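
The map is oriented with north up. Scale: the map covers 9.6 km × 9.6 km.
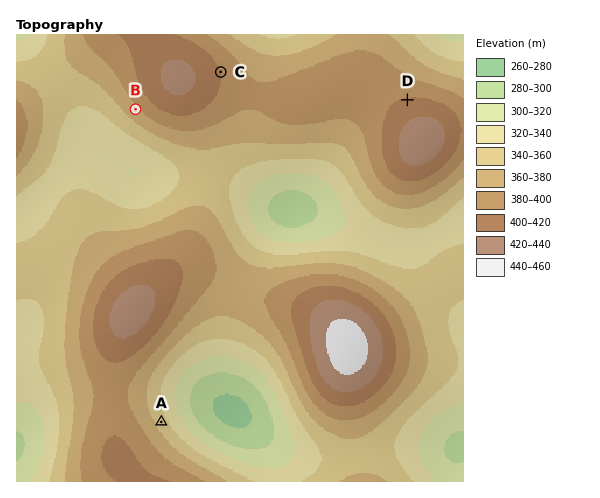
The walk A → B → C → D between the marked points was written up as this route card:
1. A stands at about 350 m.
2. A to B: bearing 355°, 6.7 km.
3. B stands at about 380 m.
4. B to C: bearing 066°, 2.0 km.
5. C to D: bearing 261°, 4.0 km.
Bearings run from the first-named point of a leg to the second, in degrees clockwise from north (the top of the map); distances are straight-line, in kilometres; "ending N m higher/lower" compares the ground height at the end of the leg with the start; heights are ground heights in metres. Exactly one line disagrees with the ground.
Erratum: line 5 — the bearing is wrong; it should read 99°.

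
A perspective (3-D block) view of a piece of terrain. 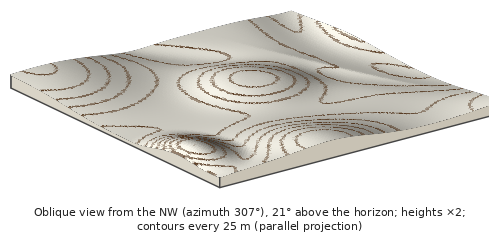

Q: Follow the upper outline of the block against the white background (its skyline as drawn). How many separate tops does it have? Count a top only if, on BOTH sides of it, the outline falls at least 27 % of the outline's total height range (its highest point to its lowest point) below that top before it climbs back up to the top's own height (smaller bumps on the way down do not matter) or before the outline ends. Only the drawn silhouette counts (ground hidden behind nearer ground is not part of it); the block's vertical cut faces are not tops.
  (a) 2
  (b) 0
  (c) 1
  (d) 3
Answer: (c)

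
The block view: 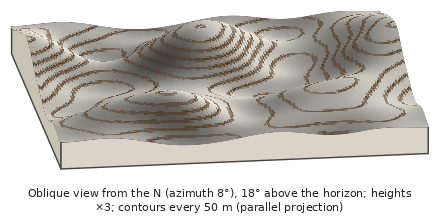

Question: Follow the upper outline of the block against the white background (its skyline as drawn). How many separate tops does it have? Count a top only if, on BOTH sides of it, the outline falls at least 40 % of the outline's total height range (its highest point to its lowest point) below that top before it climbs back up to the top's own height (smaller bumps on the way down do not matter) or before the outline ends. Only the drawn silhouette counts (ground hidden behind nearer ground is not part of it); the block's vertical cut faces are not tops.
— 0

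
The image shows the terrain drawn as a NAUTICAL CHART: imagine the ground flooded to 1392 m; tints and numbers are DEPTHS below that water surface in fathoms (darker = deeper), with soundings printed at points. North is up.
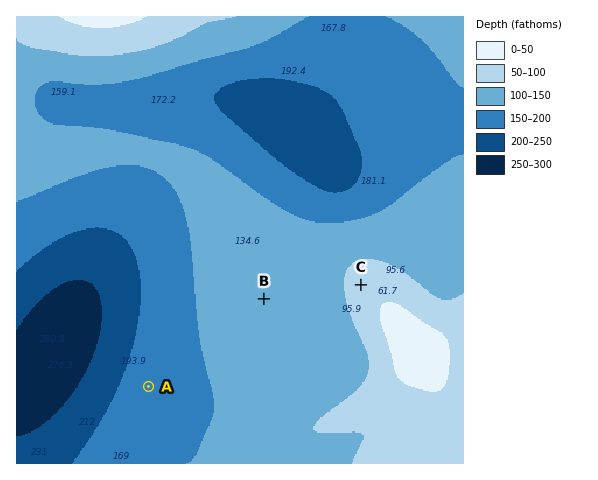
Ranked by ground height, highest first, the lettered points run C B A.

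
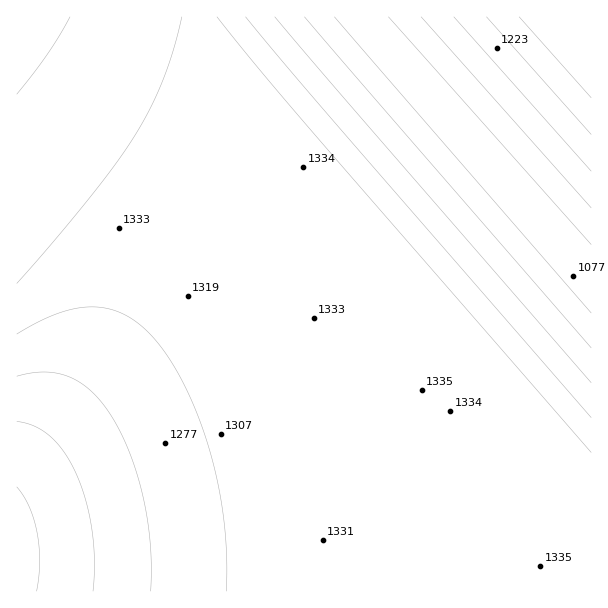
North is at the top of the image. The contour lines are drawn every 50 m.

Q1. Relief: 1060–1440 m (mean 1280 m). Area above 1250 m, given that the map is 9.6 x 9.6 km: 67.4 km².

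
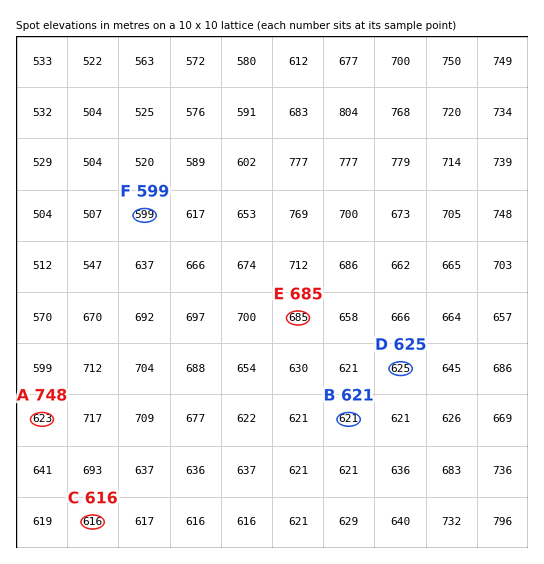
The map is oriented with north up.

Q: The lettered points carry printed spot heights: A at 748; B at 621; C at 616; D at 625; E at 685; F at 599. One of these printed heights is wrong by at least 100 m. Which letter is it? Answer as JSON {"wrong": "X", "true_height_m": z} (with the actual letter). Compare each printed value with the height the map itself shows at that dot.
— {"wrong": "A", "true_height_m": 623}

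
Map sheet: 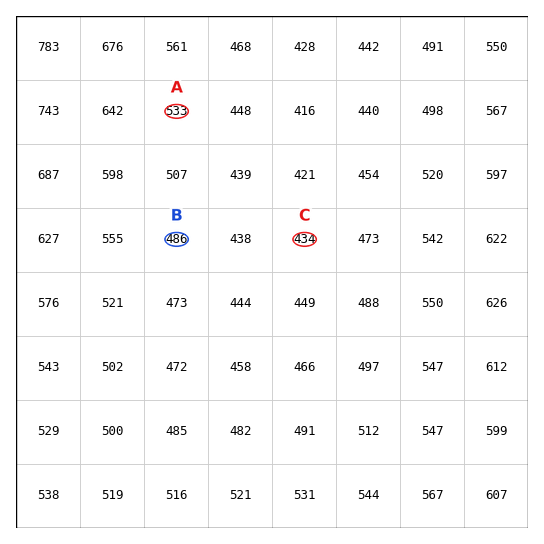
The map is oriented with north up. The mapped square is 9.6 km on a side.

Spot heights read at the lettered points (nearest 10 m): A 530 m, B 490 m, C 430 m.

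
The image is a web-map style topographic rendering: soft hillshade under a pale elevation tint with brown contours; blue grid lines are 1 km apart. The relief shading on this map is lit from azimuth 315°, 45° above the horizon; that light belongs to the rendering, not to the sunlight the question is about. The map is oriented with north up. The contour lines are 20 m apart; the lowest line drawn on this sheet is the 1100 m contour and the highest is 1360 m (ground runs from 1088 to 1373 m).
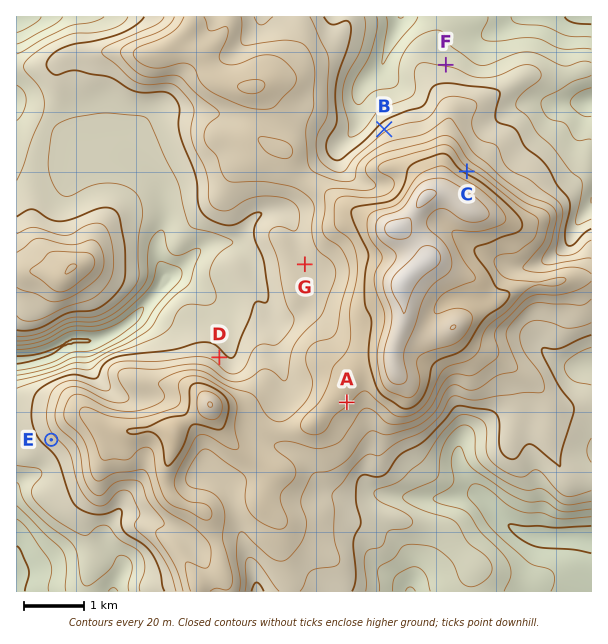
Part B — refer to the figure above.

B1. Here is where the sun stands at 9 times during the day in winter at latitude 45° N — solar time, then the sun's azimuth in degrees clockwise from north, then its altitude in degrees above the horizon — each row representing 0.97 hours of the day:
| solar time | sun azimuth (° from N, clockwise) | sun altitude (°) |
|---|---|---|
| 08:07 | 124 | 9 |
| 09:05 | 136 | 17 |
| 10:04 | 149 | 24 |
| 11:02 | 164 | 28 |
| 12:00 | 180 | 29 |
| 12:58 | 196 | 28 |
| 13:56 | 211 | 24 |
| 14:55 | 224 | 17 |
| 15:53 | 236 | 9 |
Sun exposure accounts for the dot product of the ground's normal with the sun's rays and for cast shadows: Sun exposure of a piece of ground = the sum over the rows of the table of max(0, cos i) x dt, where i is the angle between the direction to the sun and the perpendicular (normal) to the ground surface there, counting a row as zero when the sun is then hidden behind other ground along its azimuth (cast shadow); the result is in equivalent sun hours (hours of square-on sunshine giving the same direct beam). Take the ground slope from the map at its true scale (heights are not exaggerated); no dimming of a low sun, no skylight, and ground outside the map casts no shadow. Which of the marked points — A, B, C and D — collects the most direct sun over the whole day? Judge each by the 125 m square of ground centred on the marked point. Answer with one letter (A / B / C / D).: A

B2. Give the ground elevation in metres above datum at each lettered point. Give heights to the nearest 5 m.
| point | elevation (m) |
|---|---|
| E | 1210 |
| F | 1180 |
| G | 1230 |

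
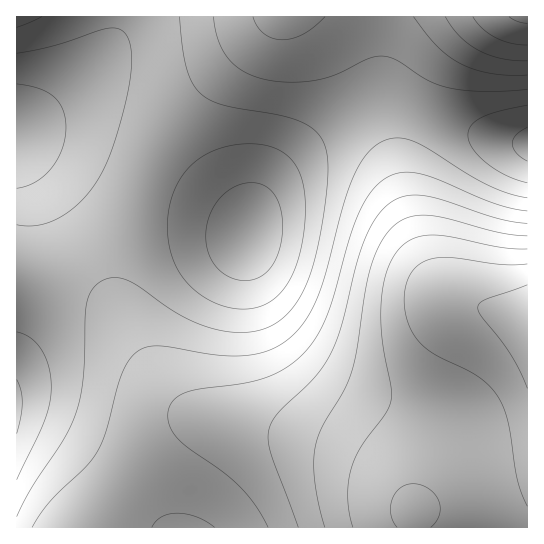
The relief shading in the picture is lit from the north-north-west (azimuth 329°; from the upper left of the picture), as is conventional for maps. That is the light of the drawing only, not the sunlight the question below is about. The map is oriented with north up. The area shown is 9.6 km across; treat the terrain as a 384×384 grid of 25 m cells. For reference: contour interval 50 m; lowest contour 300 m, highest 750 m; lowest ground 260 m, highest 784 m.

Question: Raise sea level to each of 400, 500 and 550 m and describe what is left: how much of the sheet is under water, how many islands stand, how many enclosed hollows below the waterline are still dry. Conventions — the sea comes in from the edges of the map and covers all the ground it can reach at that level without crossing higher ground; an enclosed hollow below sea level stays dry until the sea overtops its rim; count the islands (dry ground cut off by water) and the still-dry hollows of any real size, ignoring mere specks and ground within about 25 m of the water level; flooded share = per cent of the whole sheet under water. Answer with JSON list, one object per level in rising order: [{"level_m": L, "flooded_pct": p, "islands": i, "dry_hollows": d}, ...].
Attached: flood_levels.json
[{"level_m": 400, "flooded_pct": 34, "islands": 0, "dry_hollows": 0}, {"level_m": 500, "flooded_pct": 65, "islands": 0, "dry_hollows": 0}, {"level_m": 550, "flooded_pct": 73, "islands": 0, "dry_hollows": 0}]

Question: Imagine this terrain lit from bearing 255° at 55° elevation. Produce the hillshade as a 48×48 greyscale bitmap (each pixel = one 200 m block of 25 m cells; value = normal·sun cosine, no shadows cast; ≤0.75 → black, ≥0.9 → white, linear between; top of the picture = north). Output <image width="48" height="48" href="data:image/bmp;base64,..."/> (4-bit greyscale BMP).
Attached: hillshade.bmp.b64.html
<image width="48" height="48" href="data:image/bmp;base64,Qk32BAAAAAAAAHYAAAAoAAAAMAAAADAAAAABAAQAAAAAAIAEAAATCwAAEwsAABAAAAAAAAAAAAAAABEREQAiIiIAMzMzAERERABVVVUAZmZmAHd3dwCIiIgAmZmZAKqqqgC7u7sAzMzMAN3d3QDu7u4A////AMuph2ZVVWZ3iJmqu8zMzMy6qYdmVWZ4mcuph2ZlZmd4iJmqu8zMzMu6mYdmVmZ4msyph3ZmZnd4iZmqu7zMzLu6mHdmVmZ4msypmHd3d3eIiZmqu7zMy7uqmHZmZmd4msy6mId3d3iImZmqq7u7u7qpmHZmZmeJqsy6mYiIiIiImZmqqru7u6qpiHZmZmeJq8y6qZmIiIiJmZmaqqqqqqqZiHZmZneJq8y7qpmZmZmZmZmZmqqqqqmZiHdmZ3iJq8y7qqqZmZmZmZmZmZqqqpmZiHdmd3iau8y7u6qqmZmYiIiImZmZmZmZiHd3d4iavMzLu7qqqZmIiIiIiJmZmZmZiId3eImavMzLu7uqqZmIh3d3iImZmZmZmIiIiImqvMzLu7uqqZiHd3d3eIiZmaqpmZiIiJmrvLu7u7uqqYh3ZmZmd4iZqqqqqZmYiZmrzLu7u7uqmYd2ZlVmZ4iZqru7qqmZmZqrvLu7u7qpmHdmVVVWZ4maq7u7u6qZmZmrvKqquqqpiHZVVERVZ4mqu8zMu6qZmZmqu5qqqqqZh2ZURERFZ4mrvM3czLqpmZmau5maqpmYh2VEMzRFZ4q7zd3d3LqpmZmZqoiZmZmIdlRDMzRFZ5q83d7t3LupmIiZmoiJmZiHdlQzMzNFaJrM3u7u3MupiIiImXeIiIh3ZUQzIjNFeKvN7u7u3bqZiHd3iHd4iIh3ZUMyIjNFeKvN7v/+3LqYd2Zmd2Z3iId2ZUMyIjRWeaze7//+3LqHdlVVZmZ3d3d2ZUMyIjRWebze///u3KmHZURERGZnd3d2ZUMyIzRWibze///u26h2VDMzM1Znd3d2ZUMzMzRWirze//7ty5dlQyIiImZ3d3d3ZUQzM0RXirze7+7tuodUMhEREWZ3eIh3ZVQzM0Vnirze7u7cuYZDIQAAAWZ3iIiHZlRDNEVnirze7u3cqXVCEAAAAGd4iIiHdlVEREVnibzd3d3LqGUyEAAAAHeIiZiIdmVURFVnibzN3dy6mGQyEAAAAHiImZmIh2VVVVZniavMzMy6l1QyEAAAEYiJmZmYh3ZlVVZniau8zLuph1QyEQABEoiZmZmZiHZmZmZ3iau7u7qphlQyIRESI4mZqqmZiHd2Zmd4iaqru6qYdlQzIiIjNJmaqqmZmId3d3d4iZqqqqmYdlVEMzNERZmaqqmZmIiHd3iIiZmamZmIdmVVREVVVZmZqpmZmYiIiIiIiZmZmYiHd2ZmZmZmZpmZmZmZmZmIiImZmZmYiIh3d3d3d3d3d5mZmZmZmZmZmZmZmYiIiHd3d3eIiIiId4iZmZmZmZmZmZmZmYiHd3d3d4iJmZmYiIiIiIiJmZmqqqqpmYh3d3d3eImaqqqZiIiIiIiImZqqqqqqmYh3ZmZ3eJqqu7uqmXd3d3iImZqqu7uqmYd2ZmZniJq7vMu6mXd3d3eIiZqru7uqmYd2ZmZniau8zMy7qWZmZmd4iZqru7u6qYdmZmZniavMzMzLqWZVZmZ3iZqru7u6qYdmZmZniavM3dzLqQ=="/>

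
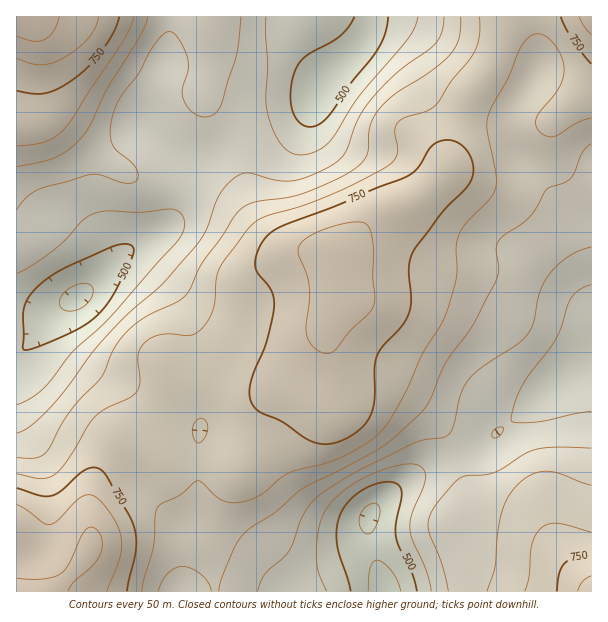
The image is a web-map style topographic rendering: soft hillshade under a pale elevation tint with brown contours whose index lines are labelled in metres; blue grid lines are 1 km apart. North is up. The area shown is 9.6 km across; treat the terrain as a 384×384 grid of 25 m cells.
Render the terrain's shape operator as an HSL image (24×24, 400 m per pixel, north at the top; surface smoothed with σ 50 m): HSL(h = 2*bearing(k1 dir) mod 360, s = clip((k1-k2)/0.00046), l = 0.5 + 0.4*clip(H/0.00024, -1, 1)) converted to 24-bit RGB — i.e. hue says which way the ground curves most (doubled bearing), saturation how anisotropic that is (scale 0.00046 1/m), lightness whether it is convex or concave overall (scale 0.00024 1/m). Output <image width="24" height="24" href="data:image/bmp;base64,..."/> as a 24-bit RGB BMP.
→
<image width="24" height="24" href="data:image/bmp;base64,Qk32BgAAAAAAADYAAAAoAAAAGAAAABgAAAABABgAAAAAAMAGAAATCwAAEwsAAAAAAAAAAAAAiViN5z2s7myR1dVspMhTRitmDxlCQps+xtloq2RUbEdwQKxPV9VXwqx9gw6LEwAzOVxhl85dq+CFUJCSY35YjlR0QrvDk/HLImssNC1v8JCm8+TYpbzKMhy0FhCkbrOzqr56kVxylmyUfsh0Nco5SoRlbQCdQAB7WYilgOZ0iNN6WU9/X12Bd6qOWuaYOeZWVI7TCSSK07KV7/TXuJTXeRC6NidzgphowXdSgWlHfJtRr81kjK9CImE4AQYyQgC+0sbk0OXNe66ES06DYoaYib1/csVgfJFGgnLoHQC65t2q9vvOkSF4kgVqik9zSmN/0TlNxINUc7VLvb41rIAUR1ALBi0eADMqdMp+5MrBvYSuT1izaXSmpMCLhax4cXuLmTmeLwpS6MqE/7FuUAo1i0BxlLWuLiiou2zM59nbtozB0DF78CMcwWohDiUWADMXADUGlM0Zq8xxP4HSfGnPz727rJanbW+OYhQtNRw13Nk7/104rjmdfLa4haClKSuRaHiy27at0FPA2EXh85LV8bXViG/KBL+4AFs8AqIHVP8fF11LOXhvxsibwJG6mm+1lC6VcEqeq6Z00JiMuZy1fIGajGVmQUtsSHB0zJVToE9rm0qkzZXC8tns5dXyco3kD2q9JumZX9VNHjItEGodU68mkHhAjnJJQUaUb063uJyuurGpyYGiu0hxnWlcVk5xRlN1t5R4nm2HYHChl7eyy7243sDZwHnZPFjFU8+mclWRd0h9I7I9JHU/aYBbknx1NlxRQllltpNtwXg9mzUnyldBqrCGWVKkQmacj4qnsYuycnqcmqBvs8NxrKV8vWOss4CuYZZuOzlnn2ydpbRkJGM1Im0wWodKMW5QJXd/YmO05mO6ynGjuMilj7WWZUqVYF2IYJd+oWuGqlVnrKlmtM1ti4xWf11VsXxpo2JePlZjUYFzwIBsgJJbLXVPNXQzLL6HAL26DYrQoWHp9dbz59fkw4zIbzuypnWfYJCCbU+JuH+cv7Cbwp55nVlOc4VXhppmqHeGYmidQGSIqIp9tLibSHeqUWaFQ7MvCU8fBS4cGD0w0at046Oc0F+fri6uwk1Sn5pZPl1snYdyxaWJuIWOvpS5nKq+cIq1loSoiX2kP0ibg62WrbqWT0uPYU+OrpwiM0ITCCsKADMOLZ8MzphAxTJJnyuAynpyu5V5Q01fZIpNucBuqKR9oq+LlquOel+bn2qNn3+JR0uTmqR7tI5hZEhST1ZIv4ecqV+zOXyOAHFHAGonNI1Apmm0jV3V1rjd54zPr12/cauQjrB4qql9prZ6mpllbFNghJprgamfTEWipHSeu2qEqlCmbFSKo5fCp37TmIHPRnSuG10xAkAGFE8TT248pIFYyn61y7jqzMLwtKfcvavHuJSTpEtjiGJQebNJcXxCSE09eXBToHpulGymcGG0jYtri1ltnlNejD9qhkVGNocqCE4kFmkvNaVAYdeGfuXai43q2K318Kf18YDU3lq/v4iTpY9kf2NTS2xhT45vaplwfm58amx5emdCcV5Jjl1ihUqnlJzBo9niGH3tJKC1NsVvPeojHqAWIFcyiW5NyWzJ8qP07sr8/r3+7n/GrImiYLjFTKrbd1O8nVyLdpGZg2s7VZg7O6R/SZHLwOvrjKnXViuaTYOCTpJJodM9RZspGEovJFUkVlMhiXEQk1wSwBIt9Kq76d3okcPRJSqCbRZJy8tNUbF/u4O3ksWFJLBjAtp2Q8d9hiJfeSZGiY5FPpc5j89gYrRXIoOGHy1qjR1ozEUQoJogLLU+tNyf3satwkZqRwdLmDJw0eZ8Y28wsaPY4cfXjb6YIblOEykkSB49mWV6sLCQYsF6Xr9ZiL1dI3NiBhMtPx+k6Lrs7N7tes7JsodN/G8PnFkuEg6bjYfl78LY1UnClHVH0ZlI3ahnh59IEBwzKGSKcpm0vbaoqbmJcZtes75YNGA9CCArDFlPXLmh78vGx26crDmh7YqP15hzEXFXFn2J426z6XjEsHAnsM0y2LllxsBaD2VuB5eiQFeNwopiyK5tf6N1qpV6hkBcDygqAVsuC2hAyb1i0X2egVTK4prI/MTOs8VpBiktVCol6k0nrcqNotOwwJK64LinO5J+BTc1FyA2yKxTwdp7bLh5gkeXzyKChkpODoE1ATIfMIAbsbU1YTtFrDgr/J9w8ZaEFww1IBg1zHwrn+C8l8e+h3675cbLwKDTAkSkABdpxsqV0eOiZKhsOSJuxkGqxKGoarasClRnH2ZQlJw5Ryo9mmQ76tlv46CDWA+vJBOewJWm"/>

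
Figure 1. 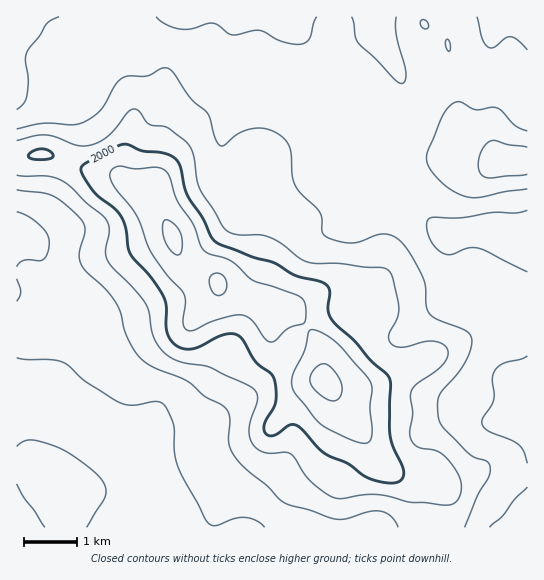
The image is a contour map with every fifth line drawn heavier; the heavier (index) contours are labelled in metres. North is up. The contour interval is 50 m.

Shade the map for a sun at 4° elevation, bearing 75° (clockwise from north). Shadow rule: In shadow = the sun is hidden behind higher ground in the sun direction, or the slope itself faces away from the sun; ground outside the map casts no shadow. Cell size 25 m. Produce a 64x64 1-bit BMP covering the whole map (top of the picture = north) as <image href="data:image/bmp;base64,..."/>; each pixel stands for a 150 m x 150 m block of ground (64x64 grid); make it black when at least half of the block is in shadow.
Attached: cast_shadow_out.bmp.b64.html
<image width="64" height="64" href="data:image/bmp;base64,Qk0+AgAAAAAAAD4AAAAoAAAAQAAAAEAAAAABAAEAAAAAAAACAAATCwAAEwsAAAIAAAAAAAAA////AAAAAAAAAAAAAAOAAAAAAAAOB4AAAAAAA58PgAAAAAADvw8AAAAAHAP+HwAAAAAcB/48AAAAADwH/HgAAAAA/H/8eAAAAAH///zwAAAAB////+AAAAAP////4AAAAB/////AAAAAD////4AAAAAH////AAAAAAP///4AAAAAAP///gAAAAAAf//8AAAAAAB///wAAAD/AH//+AAAAP/////4AAAAP//9//gAAAAf//j+eAAAAA//+P44AAAAD//4fhgAAAAP//h+AAAAAB//+D4AAAAAf//8DgAAAAD///4AAAAAAP///wAAAAAA////AAAAAAD///8AAAAAAP//+AAAAAAA///wAAAAAAD///AAAAAAAP//4AAAAAAA///gAAAAAAD//+AAAAAAAP//wAAAAAAA///AAAAAAAD//4AAAAAAAP//gAAAAAAA//8AAAAAPAD//gAAAAB8AL/wAAAAAP3Aj+AAAAAA+eAAAAAAAAA44AAAAAAAAABAAAAAAAAACAAAEAAAAAAcAAA4AAAAAAwAADgAAAAACAAAPAAAAAAAAAAcAAAAAAAAAAgAAAAAAAAAAAAAAAAAAAAAAAAAACAAAAAAAAAAMAAAAAAAAABwAAAAAAAAAOAAAAAAAAAB4AAAAAAAAAfgAAAAAAAAB8AAAAAAAAAHwAAAAAAAAAPAAA=="/>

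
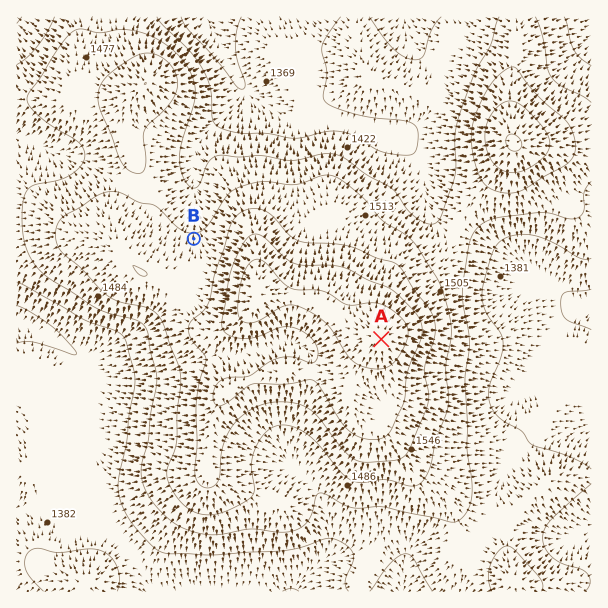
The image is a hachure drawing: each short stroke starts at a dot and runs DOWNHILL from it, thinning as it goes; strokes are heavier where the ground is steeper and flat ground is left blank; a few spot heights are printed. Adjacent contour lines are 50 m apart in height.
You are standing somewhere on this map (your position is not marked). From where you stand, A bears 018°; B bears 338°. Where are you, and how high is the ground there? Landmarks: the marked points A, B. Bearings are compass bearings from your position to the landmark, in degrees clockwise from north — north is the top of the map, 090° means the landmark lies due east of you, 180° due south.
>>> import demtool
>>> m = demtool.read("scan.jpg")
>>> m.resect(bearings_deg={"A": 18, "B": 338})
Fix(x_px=316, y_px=541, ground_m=1400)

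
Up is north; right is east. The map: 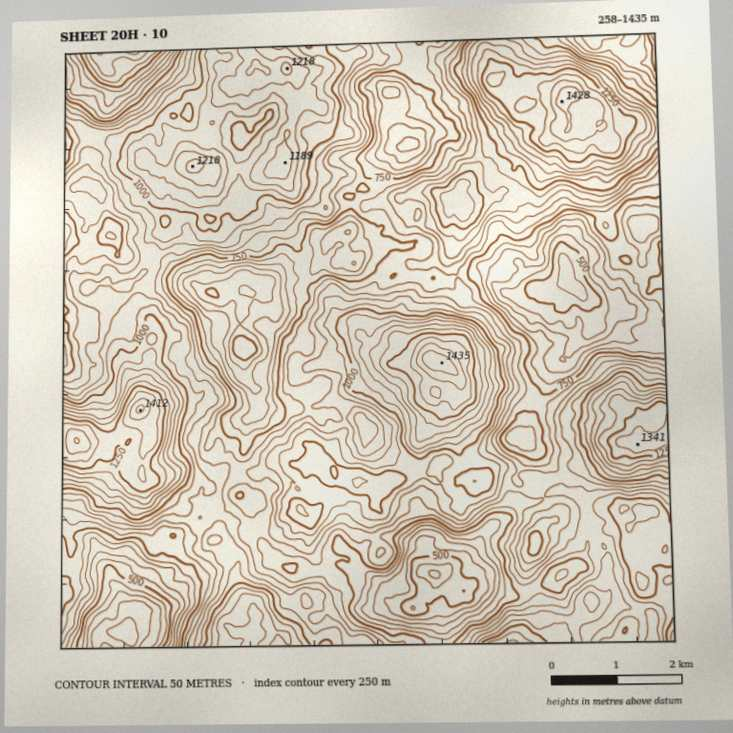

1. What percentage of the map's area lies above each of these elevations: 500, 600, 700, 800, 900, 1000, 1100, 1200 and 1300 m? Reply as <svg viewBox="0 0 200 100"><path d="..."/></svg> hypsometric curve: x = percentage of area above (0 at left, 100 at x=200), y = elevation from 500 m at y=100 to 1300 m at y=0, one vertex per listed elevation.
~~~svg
<svg viewBox="0 0 200 100"><path d="M193 100l-12-12-19-13-33-13-39-12-33-12-24-13-16-13-10-12"/></svg>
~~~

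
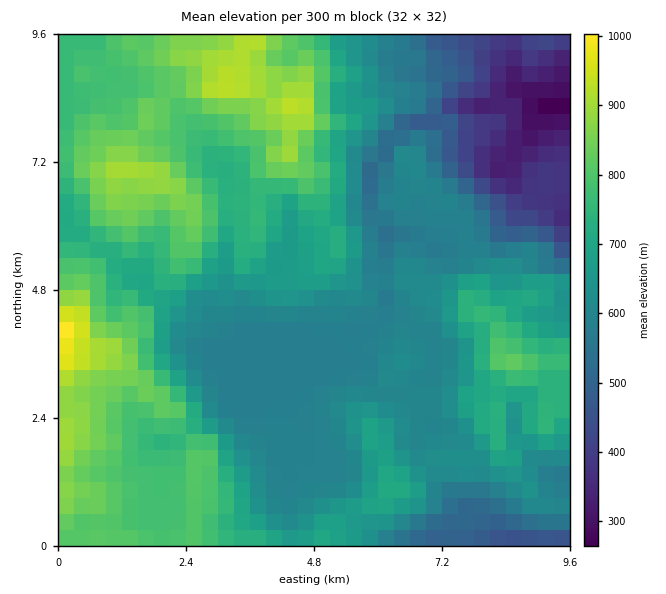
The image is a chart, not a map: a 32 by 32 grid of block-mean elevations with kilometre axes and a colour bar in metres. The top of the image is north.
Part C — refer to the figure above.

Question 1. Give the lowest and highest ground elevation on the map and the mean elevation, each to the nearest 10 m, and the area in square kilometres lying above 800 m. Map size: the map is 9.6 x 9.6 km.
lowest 250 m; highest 1020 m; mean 670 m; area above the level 18.6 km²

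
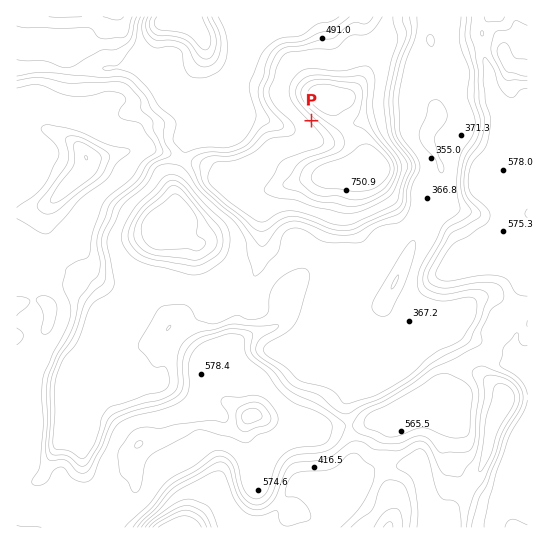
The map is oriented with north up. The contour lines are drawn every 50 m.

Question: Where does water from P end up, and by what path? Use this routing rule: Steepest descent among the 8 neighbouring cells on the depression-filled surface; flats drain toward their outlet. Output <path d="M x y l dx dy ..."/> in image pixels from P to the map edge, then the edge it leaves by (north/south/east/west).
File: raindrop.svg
<path d="M311 121l-8 8-17 0-21-10-46 0-12-12-1 0 0-16-3-4 0-48-4-6-12-14-6-2"/>
exit: north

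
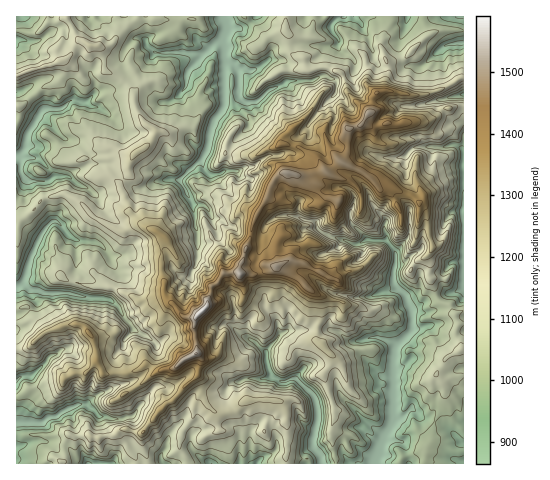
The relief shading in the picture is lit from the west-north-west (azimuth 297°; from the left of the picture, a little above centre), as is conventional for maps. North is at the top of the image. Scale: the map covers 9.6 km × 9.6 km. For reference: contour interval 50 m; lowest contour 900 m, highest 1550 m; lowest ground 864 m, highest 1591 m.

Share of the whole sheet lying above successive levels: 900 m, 95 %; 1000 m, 78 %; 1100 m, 47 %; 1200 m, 26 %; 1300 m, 14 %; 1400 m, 7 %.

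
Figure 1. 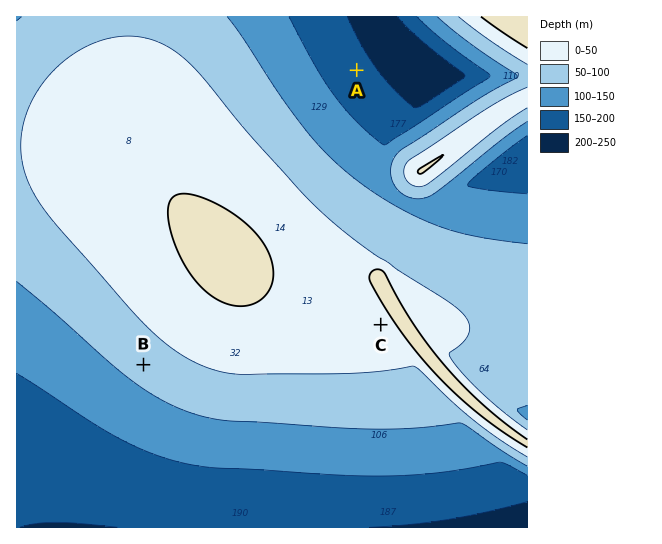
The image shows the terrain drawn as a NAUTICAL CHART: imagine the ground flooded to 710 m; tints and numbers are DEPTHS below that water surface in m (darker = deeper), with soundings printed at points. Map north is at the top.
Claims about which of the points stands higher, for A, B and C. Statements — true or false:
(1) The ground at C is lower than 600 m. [false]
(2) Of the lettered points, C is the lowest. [false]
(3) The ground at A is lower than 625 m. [true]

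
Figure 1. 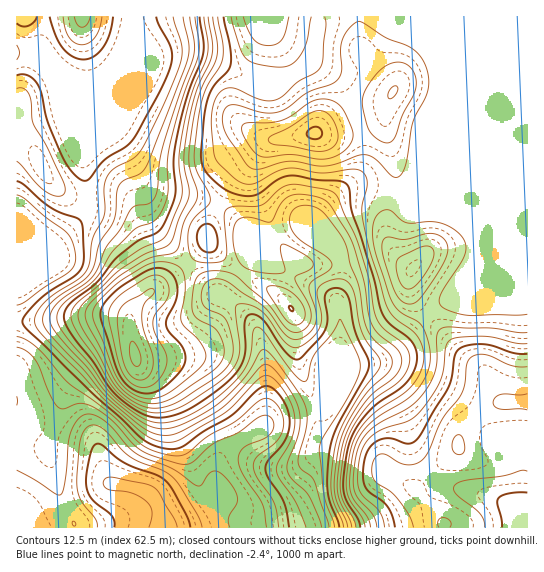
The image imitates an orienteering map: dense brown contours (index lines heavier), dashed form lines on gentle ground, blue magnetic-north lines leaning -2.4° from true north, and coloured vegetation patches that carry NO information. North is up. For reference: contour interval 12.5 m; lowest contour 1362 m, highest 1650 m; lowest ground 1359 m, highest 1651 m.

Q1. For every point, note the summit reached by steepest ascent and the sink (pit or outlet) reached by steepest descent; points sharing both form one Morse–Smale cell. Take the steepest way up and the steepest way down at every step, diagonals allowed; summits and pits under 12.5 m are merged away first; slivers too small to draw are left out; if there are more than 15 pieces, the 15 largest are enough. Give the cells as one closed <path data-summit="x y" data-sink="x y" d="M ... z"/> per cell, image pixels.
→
<path data-summit="527 402" data-sink="166 527" d="M527 193l-128 2 4 4 50 20 16 13 4 7 2 15-3 8-17 25-4 11-22 15-42 43-12 5-24 3-8 15-22 22-3 7-43 9-44 28-10 10-5 12 1 35-16 14-33 11 275 1 1-5-28-34 41-39 3-16 7-9 12-12 19-10 30-1z"/><path data-summit="135 357" data-sink="166 527" d="M187 264l-52 41-4 8-2 10-4-6-12-2-97 7 0 87 19 19 14 8 40 8 6 4 13 33 3 3 23 3 15 5 10 13 7 23 35-12 16-14-1-35 5-12 10-10 31-18 3-4 2-10-2-52-10-36-20-21-18-11z"/><path data-summit="315 133" data-sink="166 527" d="M527 16l-209 0-2 26-7 22-20 13-18 7-26-6-9 20 0 17 4 7 10 9 21 10-8 5-8 12-24 24-14 24 12 6 13 13 12 6 19 4 20-10 8 0 20 18 7 3-11-31 20-22 22-19 5-13 0-16-5-22-15-36-13-12-20-13 3-1 28 10 15-2 8-4 12-12 13-22 8 1 20 11 10 10 8 21-1 23-18 41-4 36-6 13-7 7 127-1z"/><path data-summit="413 269" data-sink="166 527" d="M363 187l-9 0-13 5-24 23 8 24 4 8 11 10 3 10-2 15-4 12 3 20 0 27-19 45 0 17 22-24 8-15 24-3 12-5 42-43 18-12 22-34 6-13 0-11-3-6-11-13-8-5-56-24z"/><path data-summit="315 133" data-sink="17 53" d="M182 53l-32 4-27 11-7 5-9 12-10 6-12 0-24-11-4 1 48 47 11 9 23 38 11 14 39 7 29 9 13-23 24-24 8-12 8-5-21-10-10-9-4-7-1-12 10-24 0-3-31-15z"/><path data-summit="135 357" data-sink="17 225" d="M117 196l-28 3-5 15-26 27-42-15 1 95 25 0 39-5 32-1 12 2 4 5 0-5 6-11 18-17 3-15-4-20-19-49-4-5z"/><path data-summit="291 309" data-sink="166 527" d="M270 236l-21 22-26 37 12 9 16 15 6 11 8 31 1 63 17-9 36-8 2-21 19-45 0-27-4-13-13-10-46-24z"/><path data-summit="527 402" data-sink="166 527" d="M17 409l0 119 148-1-6-22-10-13-15-5-23-3-3-3-13-33-6-4-40-8-14-8z"/><path data-summit="393 93" data-sink="166 527" d="M394 31l-6 2-11 20-12 12-8 4-15 2-28-10-3 1 20 13 13 12 7 14 12 37 0 28-4 8-18 18 13-5 9 0 35 9 9-9 6-13 4-36 18-41 1-23-8-21-14-13z"/><path data-summit="527 402" data-sink="523 527" d="M527 403l-29 0-19 10-12 12-7 9-3 16-41 39 28 34 1 5 83-1z"/><path data-summit="82 17" data-sink="17 53" d="M131 16l-114 0-1 37 17 0 5 3 20 24 27 11 12 0 12-8 20-32 4-10z"/><path data-summit="263 17" data-sink="17 53" d="M263 16l-130 0 0 25-9 21-7 8 33-13 32-4 32 8 32 15 18-42z"/><path data-summit="135 357" data-sink="17 53" d="M58 81l3 22 22 50 5 45 29-2 12 4 4 5 22 60 1 13-2 11 33-26-34-37-6-16-7-29-20-38-9-12-6-3z"/><path data-summit="41 166" data-sink="17 53" d="M33 53l-17 1 0 47 4 1 4 20 12 35 11 20 11 12 15 8 14 2-4-46-22-50-4-21-9-16z"/><path data-summit="41 166" data-sink="17 225" d="M29 151l-13 0 0 74 34 15 8 1 26-27 4-15-15-2-15-8-14-16-8-18z"/>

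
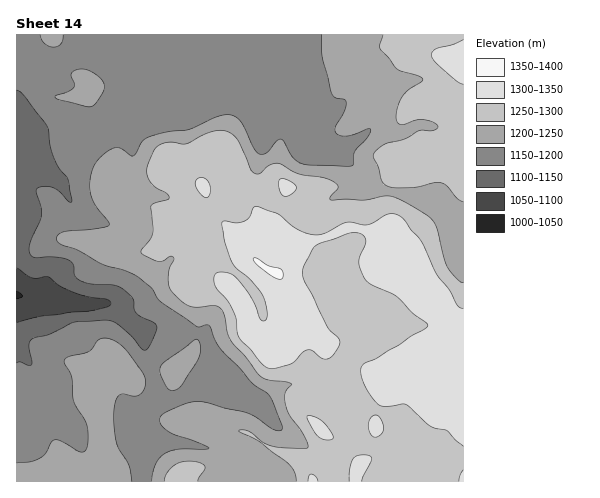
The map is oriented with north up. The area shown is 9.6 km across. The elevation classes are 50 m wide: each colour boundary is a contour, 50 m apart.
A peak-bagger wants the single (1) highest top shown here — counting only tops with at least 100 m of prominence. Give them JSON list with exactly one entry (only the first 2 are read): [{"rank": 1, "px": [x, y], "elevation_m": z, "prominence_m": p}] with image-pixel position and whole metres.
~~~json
[{"rank": 1, "px": [276, 273], "elevation_m": 1354, "prominence_m": 306}]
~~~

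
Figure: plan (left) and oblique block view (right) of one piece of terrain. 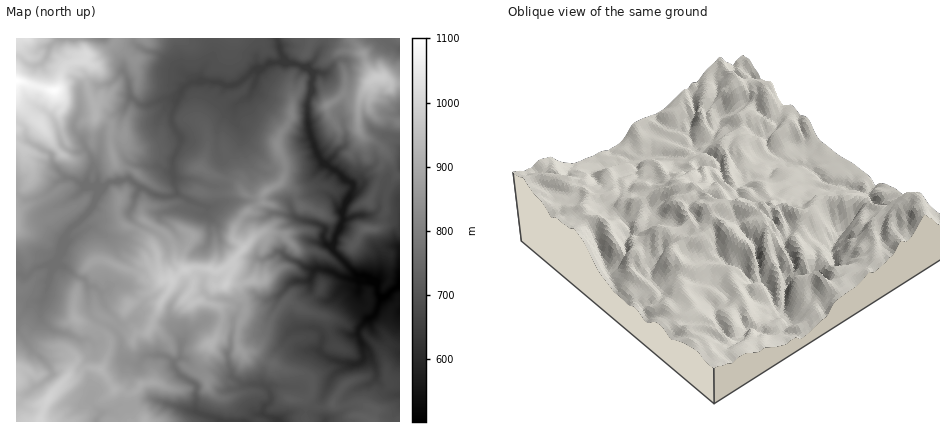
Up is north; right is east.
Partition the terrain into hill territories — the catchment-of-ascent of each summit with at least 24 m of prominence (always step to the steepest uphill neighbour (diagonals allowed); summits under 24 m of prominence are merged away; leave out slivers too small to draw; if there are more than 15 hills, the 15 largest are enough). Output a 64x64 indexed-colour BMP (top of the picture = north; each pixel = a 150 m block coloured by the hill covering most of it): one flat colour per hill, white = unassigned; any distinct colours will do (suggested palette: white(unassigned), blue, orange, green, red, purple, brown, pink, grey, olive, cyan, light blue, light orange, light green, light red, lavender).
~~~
<image width="64" height="64" href="data:image/bmp;base64,Qk12CAAAAAAAAHYAAAAoAAAAQAAAAEAAAAABAAQAAAAAAAAIAAATCwAAEwsAABAAAAAAAAAA////ALR3HwAOf/8ALKAsACgn1gC9Z5QAS1aMAMJ34wB/f38AIr28AM++FwDox64AeLv/AIrfmACWmP8A1bDFACIiIiIiIiKqqqqqqqqqqqqiIiIhEREREREVVVVVVVVVIiIiIiIiIqqqqqqqqqqqIiIiIiIhERERERVVVVVVVVUiIiIiIiIiIiqqqqqqoiIiIiIiIiERERERFVVVVVVVVSIiIiIiIiIiIiIqqiIiIiIiIiIiIhEREREVVVVVVVVVIiIiIiIiIiIiIiIiIiIiIiIiIiIiERERERVVVVVVVVG7siIiIiIiIiIiIiIiIiIiIiIiIiIREREREVVVVVVREbu7IiIiIiIiIiIiIiIiIiIiIiIiIRERERERVVVVVVERu7u7IiIiIiIiIiIiIiIiIiIiIiIhEREREREVVVVVERG7u7siIiIiIiIiIiIiIiIiKZkiIiERERERERFVVVUREbu7siIiIiIiIiIiIiIiKZmZmSIiIhERERERERVVVRERu7siIiIiIiIiMzIiIjKZmZmSIiIiERERERERERFRERG7siIiIiIiIiIzMzMzOZmZmZIiIiIhEREREREREREREbsiIiIiIiIiIjMzMzMzmZmZmSIiIiIRERERERERERERuyIiIiIiiCIjMzMzMzOZmZmZIiIiIiERERERERERERGyIiIiKIiIIiMzMzMzM5mZmZkzMzIiIRERERERERERESIiIoiIiIgiIzMzMzMzM5mZmTMzMzMzEREzMzMxERERIiIoiIiIiCIjMzMzMzMzOZmZMzMzMzMzMzMzMzMREREiIoiIiIiCIjMzMzMzMzMzMzMzMzMzMzMzMzMzMzERESIiiIiIiCIiMzMzMzMzMzMzMzMzMzMzMzMzMzMzMxERIiKIiIiIIiMzMzMzMzMzMzMzMzMzMzMzMzMzMzMxEREiIiiIiIgiMzMzMzMzMzMzMzMzMzMzMzMzERMzMRERESIiKIiIiCIzMzMzMzMzMzMzMzMzMzMzMzERETMxERERIiIoiIiIIzMzMzMzMzMzMzMzMzMzMzMzMREREzEREREiIiiIiIgzMzMzMzMzMzMzMzMzMzMzMzMxERERMRERESEiIoiIMzMzMzMzMzMzMzMzMzMzMzMzMzERESImZmZmERIiiDMzMzMzMzMzMzMzMzMzMzMzMzMzMhIiImZmZmYRERETMzMzMzMzMzMzMzMzMzMzMzMzMzIiIiImZmZmZhERERMzMzMzMzMzMzMzMzMzMzMzMzMyIiIiImZmZmZmERERETMzMzMzMzMzMzMzMzMzMzMzMyIiIiImZmZmZmYRERERMzMzMzMzMzMzMzMzMzMzMzMzIiIiIhZmZmZmZhEREREjMzMzMzMzMzMzMzMzMzMzMzMiIiIhFmZmZmZmERERERIjMyIiIzMzMzMzMzMzMzMzMyIiIiERZmZmZmYREREREiIiIiIiMzMzMzMzMzMzMzMzMiIiIRFmZmZmZhEREREREiIiIiIzMzMzMzMzMzMzMzMzIhEREWZmZmZmERERERERIiIiIzMzMzMzMzMzMiIiMzIRERERREREREQREREREREiIiIjMzMzMzMzMzMiIiIiIhERERFERERERBERERERERIiIiIzMzMzMxERIiIiIiIiEREREiREREREEREREREREiIiIjMzMzMREREiIiIiIiIhERESIkREREQRERERERERIiIiMxEREREREiIiIiIiIiIiIiIiRERERBERERERERESIiIRERERERERIiIiIiIiIiIiIiJEREREERERERERERERERERERERERESIiIiIiIiIiIiJEREREQRERERERERERERERERERERERIiIiIiIiIiIiJERERERBEREREREREREREREREREREREiIiIiIiIiIiREREREREEREREREREREREREREREREREiIiIiIiIiIiREREREREQRERERERERERERERERERERESIiIiIiIiIiRERERERERBEREREXcRERERERERERERERIiIiIiIiIiJEREREREREEREREXdxEREREREREREREREiIiIiIiIiIkREREREREQREREXd3ERERERERERERERESIiIiIiIiIkRERERERERBERERd3ERERERERERERERERIiIiIiIiIiREREREREREERERF3cREREREREREREREREiIiIiIiIiJEREREREREQRERF3dxERERERERERERERESIiIiIiIiIkRERERERERBERF3d3EREREREREREREREREiIiIiIiIiREREREREREERF3d3dxERERERERERERERERIiIiIiIiJEREREREREQRF3d3d3ERERERERERERERERESIiIiIiIkRERERERERBEXd3d3cRERERERERERERERERESIiIiIiREREREREREERd3d3dxERERERERERERERERERIiIiIiJEREREREREQREXd3dxERERERERERERERERERESIiIiIkRERERERERBERd3d3ERERERERERERERERERERIiIiIiJEREREREREERF3d3cREREREREREREREREREREiIiIiJEREREREREQREXd3cREREREREREREREREREREREiIiRERERERERERBzMx3cREREREREREREREREREREREREUREREREREREREzMzHdxEREREREREREREREREREREREURERERERERERETMzMxxERERERERERERERERERERERERRERERERERERERMzMzMERERERERERERERERERERERERFERERERERERERE"/>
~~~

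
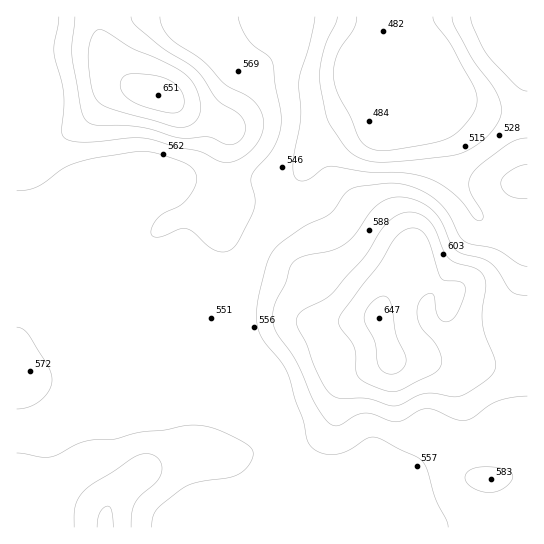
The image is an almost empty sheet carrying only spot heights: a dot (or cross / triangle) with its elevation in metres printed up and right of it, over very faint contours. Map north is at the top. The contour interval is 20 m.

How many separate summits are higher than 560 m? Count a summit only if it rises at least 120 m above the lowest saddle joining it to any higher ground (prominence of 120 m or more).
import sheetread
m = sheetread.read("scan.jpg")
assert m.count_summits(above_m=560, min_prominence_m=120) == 1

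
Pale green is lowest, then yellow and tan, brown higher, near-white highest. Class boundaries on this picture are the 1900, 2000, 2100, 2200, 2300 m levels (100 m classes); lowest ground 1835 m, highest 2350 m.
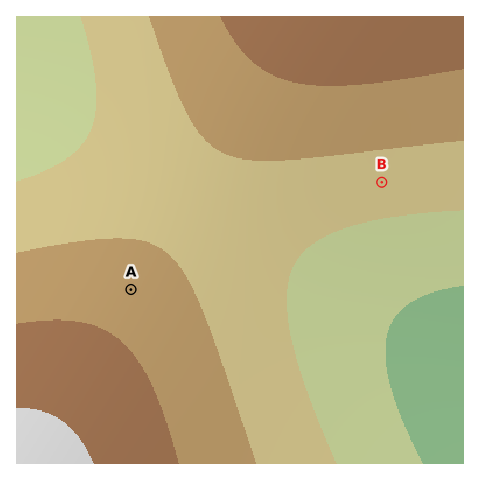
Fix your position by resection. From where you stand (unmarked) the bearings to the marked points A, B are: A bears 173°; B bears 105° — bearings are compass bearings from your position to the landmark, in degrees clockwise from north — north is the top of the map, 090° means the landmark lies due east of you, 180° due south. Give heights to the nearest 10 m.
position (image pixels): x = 109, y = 109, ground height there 2010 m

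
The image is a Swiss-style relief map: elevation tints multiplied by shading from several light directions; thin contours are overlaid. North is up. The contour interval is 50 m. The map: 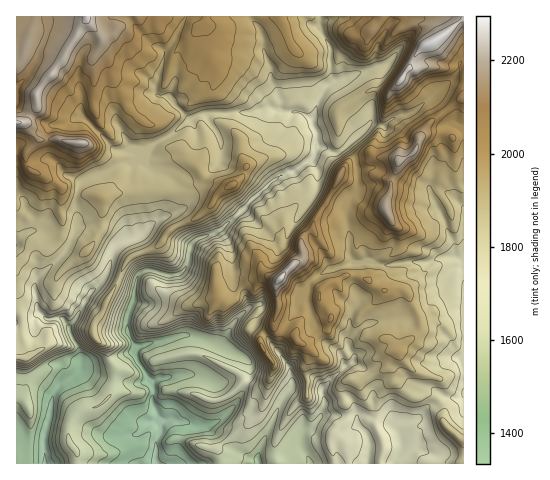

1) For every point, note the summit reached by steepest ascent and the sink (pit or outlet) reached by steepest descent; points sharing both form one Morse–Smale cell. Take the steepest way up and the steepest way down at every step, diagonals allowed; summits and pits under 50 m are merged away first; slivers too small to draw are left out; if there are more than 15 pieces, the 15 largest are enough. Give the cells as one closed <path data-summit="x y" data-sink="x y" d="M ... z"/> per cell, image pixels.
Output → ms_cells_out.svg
<path data-summit="434 41" data-sink="157 463" d="M221 230l-24 9-6 7-2 16-4 7-5 5-5 1-9 0-12-5-9 0-5 4 0-4-18-28-9 9-7 25-15 16-7 12 6 2 10 10-6 7-1 11 5 8 9 5 2 13 6 7-2 24-14 15-21 7-8 12-2 15 9 12 0 12 146-1-3-9-4-6 7-6-7-8-8-7-4-1 14-5 17-16 13-24 3-14-7-9-26-12 5-4 15-24 10-10-3-13-11-8-2-37z"/><path data-summit="232 185" data-sink="157 463" d="M270 107l-20 6-39 0-12 2-52 36-3 7 2 6 7 6 16 7 5 4 1 8-1 11-6 14-34 23 12 33 8 0 12 5 14-1 9-12 2-16 6-7 24-9 49-47 11-8 13-4 18-12 5-12 0-14-5-14-13-7-15 0z"/><path data-summit="434 41" data-sink="157 463" d="M463 16l-142 0-2 12 11 18 3 36-7 5-7 11-7 21 5 14 0 13 20 6 24-18 10-12 13 4 15-11 17-5 33-28 8-8 3-12 4-2z"/><path data-summit="87 17" data-sink="157 463" d="M185 16l-98 0-23 43-26 31-2 5 1 13-6 7 17 9 18 0 10-6 6-2 31 33 6 2 28-1 12-9 14-7 17-15-22-23-10-1-3-8 9-34 11-13 10-21z"/><path data-summit="280 278" data-sink="157 463" d="M312 160l-18 11-13 4-11 8-49 46 11 21 2 37 11 8 3 9-2 7 8 7 1 8 8 6 7-3 3-5 7 6 4-1 13-22 5-14 14-17 11-6 26-7-3-8 0-21-5-25-12 5-21-14 5-12 1-16z"/><path data-summit="434 41" data-sink="45 463" d="M45 239l-12 5-9 14-8 7 1 40 6 18-1 12 7 19-2 4-11-1 0 106 60 1 1-12-9-12 2-15 8-12 21-7 13-13 3-26-6-7-2-13-13-10-1-10 7-11-10-10-5-2-3 2-13 23-7-11-15 1-9-8-3-19 2-12 0-24 8-11z"/><path data-summit="204 24" data-sink="157 463" d="M250 16l-64 0-11 24-11 13-9 34 1 7 4 2 8 0 22 24 12-6 9-1 39 0 19-6 10 2 2-8-9-19 0-12-9-20 0-11-4-12z"/><path data-summit="330 319" data-sink="157 463" d="M371 261l-17 1-27 8-11 6-12 16 0 7 4 5 7 26 10 13 17 12 4 11 8-8-6-10 0-5 16-18 32-7 15 1 7-4-9-20-6-6-7-1-13 2-15-10 10-6 4-8z"/><path data-summit="87 17" data-sink="157 463" d="M49 127l-21 15-12 5 0 52 14-19 3-8 22 10 7 5-2 27 3 4 0 13 18 9 6 11-25 20-6 8-2 6 8 10 22 8 7-11 15-16 7-25 7-9 13 16 7 15 6-3-13-32-9 2-7-10-11-5-29 2 0-33 4-12-14-6-18-19-3-23z"/><path data-summit="434 41" data-sink="463 393" d="M463 292l-16 0-14 8-6 11-9 4 3 7-1 10-11 8-20 22 5 19 19 15 14-3 13 8 5-3 19-2z"/><path data-summit="434 41" data-sink="258 463" d="M307 379l-14 5-9 12-22 48-4 15-10-1-19-9-6-6-7 5 4 6 3 10 111-1 0-7-4-14 1-7 16-16 0-10-5-17 1-8-11 8-25 3z"/><path data-summit="280 17" data-sink="157 463" d="M320 16l-69 1 8 10 4 12 0 11 9 20 0 12 9 19-1 9 19 2 13 7 12-29 9-8-3-21 1-11-12-22z"/><path data-summit="101 196" data-sink="157 463" d="M145 155l-13 8-9 0-15 8-19 6-9 6-3 11 0 33 17-2 17 1 6 4 8 10 15-6 18-15 10-5 6-14 0-19-8-6-16-7-6-7z"/><path data-summit="399 161" data-sink="157 463" d="M463 60l-3 2-5 15-39 33-17 5-15 11-13-4-25 24 10 13 1 11 19-2 16 9 7-16 11-5 5-5 8-16 8-3 10 1 7-9 7 0 9 5z"/><path data-summit="87 17" data-sink="17 87" d="M85 16l-69 1 0 88 4 4 11 6 6-7-1-13 2-5 26-31 13-23 2-8 7-8z"/>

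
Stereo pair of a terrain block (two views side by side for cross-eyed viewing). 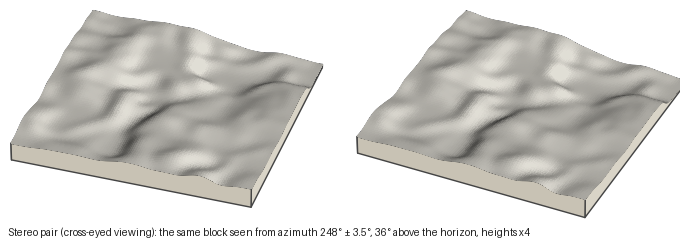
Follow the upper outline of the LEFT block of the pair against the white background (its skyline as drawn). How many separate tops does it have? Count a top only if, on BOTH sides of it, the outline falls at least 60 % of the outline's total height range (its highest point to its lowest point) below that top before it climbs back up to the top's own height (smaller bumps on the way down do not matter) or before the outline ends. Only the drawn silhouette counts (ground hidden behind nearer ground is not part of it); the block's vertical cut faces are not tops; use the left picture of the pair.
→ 0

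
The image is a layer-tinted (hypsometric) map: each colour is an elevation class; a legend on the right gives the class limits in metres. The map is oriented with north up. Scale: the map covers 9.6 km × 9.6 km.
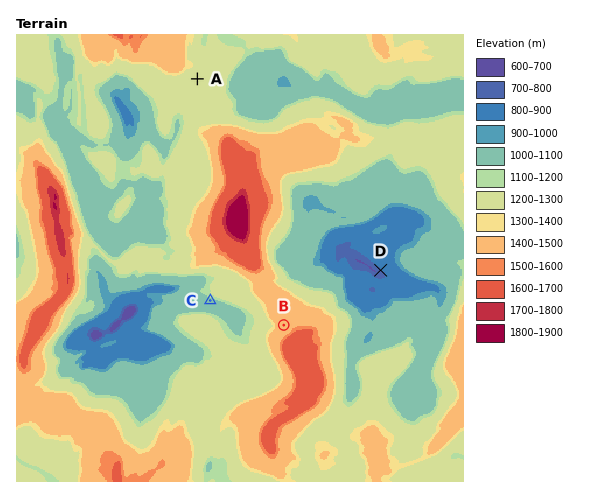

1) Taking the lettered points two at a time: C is lower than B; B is higher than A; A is higher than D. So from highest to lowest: B A C D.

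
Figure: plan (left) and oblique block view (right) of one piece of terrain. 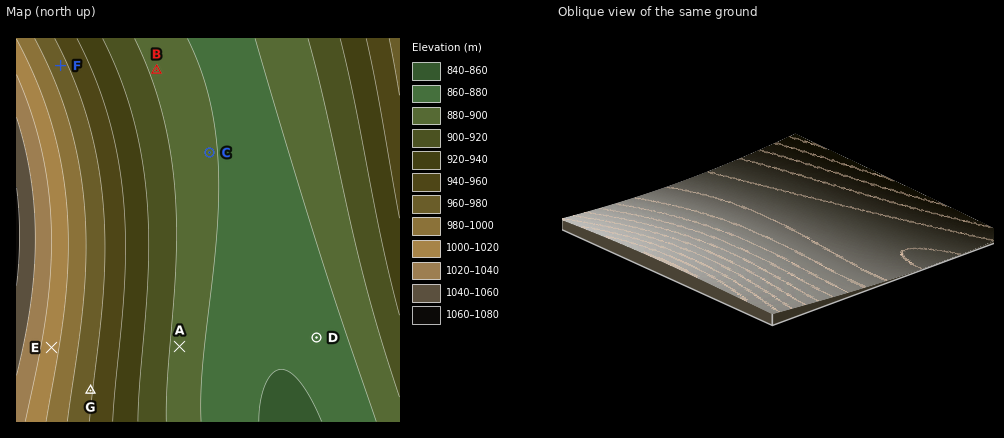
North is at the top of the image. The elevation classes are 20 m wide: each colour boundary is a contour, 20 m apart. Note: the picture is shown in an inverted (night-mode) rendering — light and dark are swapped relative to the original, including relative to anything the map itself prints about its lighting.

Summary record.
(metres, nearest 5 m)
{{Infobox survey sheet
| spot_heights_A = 895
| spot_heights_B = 895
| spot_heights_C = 880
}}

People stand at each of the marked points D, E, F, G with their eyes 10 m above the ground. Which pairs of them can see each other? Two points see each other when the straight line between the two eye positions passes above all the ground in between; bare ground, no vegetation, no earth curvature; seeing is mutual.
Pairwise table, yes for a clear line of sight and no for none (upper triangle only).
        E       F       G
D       yes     yes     yes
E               no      yes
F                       no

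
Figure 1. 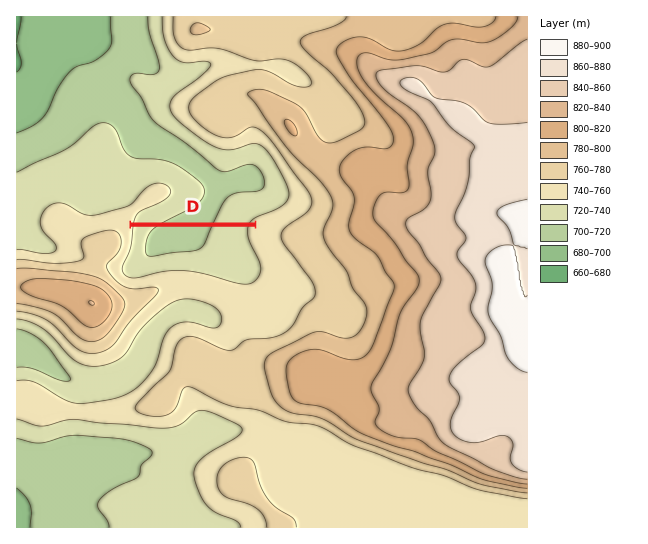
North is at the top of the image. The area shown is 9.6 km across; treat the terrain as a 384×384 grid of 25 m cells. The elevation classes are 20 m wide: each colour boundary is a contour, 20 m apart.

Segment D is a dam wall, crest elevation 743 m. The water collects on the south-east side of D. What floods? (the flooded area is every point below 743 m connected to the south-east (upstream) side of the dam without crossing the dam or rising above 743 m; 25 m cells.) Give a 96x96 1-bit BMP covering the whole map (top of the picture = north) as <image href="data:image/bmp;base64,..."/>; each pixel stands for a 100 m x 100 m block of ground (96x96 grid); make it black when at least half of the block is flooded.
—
<image width="96" height="96" href="data:image/bmp;base64,Qk2+BAAAAAAAAD4AAAAoAAAAYAAAAGAAAAABAAEAAAAAAIAEAAATCwAAEwsAAAIAAAAAAAAA////AAAAAAAAAAAAAAAAAAAAAAAAAAAAAAAAAAAAAAAAAAAAAAAAAAAAAAAAAAAAAAAAAAAAAAAAAAAAAAAAAAAAAAAAAAAAAAAAAAAAAAAAAAAAAAAAAAAAAAAAAAAAAAAAAAAAAAAAAAAAAAAAAAAAAAAAAAAAAAAAAAAAAAAAAAAAAAAAAAAAAAAAAAAAAAAAAAAAAAAAAAAAAAAAAAAAAAAAAAAAAAAAAAAAAAAAAAAAAAAAAAAAAAAAAAAAAAAAAAAAAAAAAAAAAAAAAAAAAAAAAAAAAAAAAAAAAAAAAAAAAAAAAAAAAAAAAAAAAAAAAAAAAAAAAAAAAAAAAAAAAAAAAAAAAAAAAAAAAAAAAAAAAAAAAAAAAAAAAAAAAAAAAAAAAAAAAAAAAAAAAAAAAAAAAAAAAAAAAAAAAAAAAAAAAAAAAAAAAAAAAAAAAAAAAAAAAAAAAAAAAAAAAAAAAAAAAAAAAAAAAAAAAAAAAAAAAAAAAAAAAAAAAAAAAAAAAAAAAAAAAAAAAAAAAAAAAAAAAAAAAAAAAAAAAAAAAAAAAAAAAAAAAAAAAAAAAAAAAAAAAAAAAAAAAAAAAAAAAAAAAAAAAAAAAAAAAAAAAAAAAAAAAAAAAAAAAAAAAAcAAAAAAAAAAAAAAA8AAAAAAAAAAAAAAA8AAAAAAAAAAAAAAB4AAAAAAAAAAAAAAB4AAAAAAAAAAAAAADwAAAAAAAAAAAAAAP4AAAAAAAAAAAAAB/4AAAAAAAAAAA/Af/4AAAAAAAAAAB////4AAAAAAAAAAA////4AAAAAAAAAAA////wAAAAAAAAAAAf///wAAAAAAAAAAAf///gAAAAAAAAAAAf///gAAAAAAAAAAAf///AAAAAAAAAAAAf///AAAAAAAAAAAAP///AAAAAAAAAAAAAAAAAAAAAAAAAAAAAAAAAAAAAAAAAAAAAAAAAAAAAAAAAAAAAAAAAAAAAAAAAAAAAAAAAAAAAAAAAAAAAAAAAAAAAAAAAAAAAAAAAAAAAAAAAAAAAAAAAAAAAAAAAAAAAAAAAAAAAAAAAAAAAAAAAAAAAAAAAAAAAAAAAAAAAAAAAAAAAAAAAAAAAAAAAAAAAAAAAAAAAAAAAAAAAAAAAAAAAAAAAAAAAAAAAAAAAAAAAAAAAAAAAAAAAAAAAAAAAAAAAAAAAAAAAAAAAAAAAAAAAAAAAAAAAAAAAAAAAAAAAAAAAAAAAAAAAAAAAAAAAAAAAAAAAAAAAAAAAAAAAAAAAAAAAAAAAAAAAAAAAAAAAAAAAAAAAAAAAAAAAAAAAAAAAAAAAAAAAAAAAAAAAAAAAAAAAAAAAAAAAAAAAAAAAAAAAAAAAAAAAAAAAAAAAAAAAAAAAAAAAAAAAAAAAAAAAAAAAAAAAAAAAAAAAAAAAAAAAAAAAAAAAAAAAAAAAAAAAAAAAAAAAAAAAAAAAAAAAAAAAAAAAAAAAAAAAAAAAAAAAAAAAAAAAAAAAAAAAAAAAAAAAAAAAAAAAAAAAAAAAAAAAAAAAAAAAAAAAAAAA="/>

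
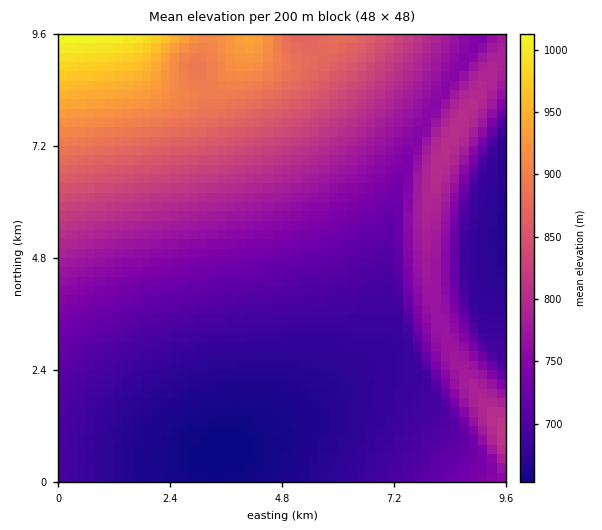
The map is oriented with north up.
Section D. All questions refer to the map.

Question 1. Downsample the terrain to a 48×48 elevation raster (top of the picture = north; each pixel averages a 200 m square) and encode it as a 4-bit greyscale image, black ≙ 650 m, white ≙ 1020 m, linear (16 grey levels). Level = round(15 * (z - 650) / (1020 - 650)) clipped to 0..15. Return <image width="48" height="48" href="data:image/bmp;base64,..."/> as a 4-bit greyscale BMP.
<image width="48" height="48" href="data:image/bmp;base64,Qk32BAAAAAAAAHYAAAAoAAAAMAAAADAAAAABAAQAAAAAAIAEAAATCwAAEwsAABAAAAAAAAAAAAAAABEREQAiIiIAMzMzAERERABVVVUAZmZmAHd3dwCIiIgAmZmZAKqqqgC7u7sAzMzMAN3d3QDu7u4A////ACIREREQAAAAAAAAAAERERERIiIjMzNERCIREREQAAAAAAAAAAARERERIiIiMzM0RSIREREQAAAAAAAAAAAREREREiIiIzMzRiIREREQAAAAAAAAAAABEREREiIiIjM0ViIREREQAAAAAAAAAAABERERESIiIiM1ZyIRERERAAAAAAAAAAABERERERIiIiNFZyIhEREREAAAAAAAAAABERERERIiIiNWZyIhEREREQAAAAAAAAAREREREREiIjRWZiIhERERERAAAAAAAAAREREREREiIkVWZiIiERERERERAAAAABERERERERESI0VmVSIiIRERERERERERERERERERERESJFVVVCIiIhERERERERERERERERERERESNFVVQzIiIiIRERERERERERERERERERESRVVUMjMiIiIhEREREREREREREREREREjRVVDIjMyIiIiIREREREREREREREREREkRVRCIjMzIiIiIiIRERERERERERERERE0VVQyETMzMyIiIiIiIiERERERERERERI0VUQhEUMzMzMiIiIiIiIiIiIRERERERJEVUMhEUQzMzMzIiIiIiIiIiIiIiIiERNFVUIREUREMzMzMzMiIiIiIiIiIiIiIiNFVEIREURERDMzMzMzMyIiIiIiIiIiIiNFVDIREVRERERDMzMzMzMzIiIiIiIiIiRVVDIREVVURERERDMzMzMzMzMiIiIiIiRVVDEREVVVVUREREREMzMzMzMzMyIiIjRVVDEREWVVVVVUREREREQzMzMzMzMiIjRVVDEREWZlVVVVVURERERERDMzMzMzIjRVVDEREWZmZlVVVVVVRERERERDMzMzMjRVVDIREXZmZmZlVVVVVVVEREREQzMzMzRWVTIREXd3ZmZmZmVVVVVVVEREREMzMzRWZUIREXd3d3ZmZmZmZVVVVVVERERDMzRWZUIREYh3d3d3dmZmZmZVVVVVREREMzRWZUMREYiIh3d3d3d2ZmZmZVVVVUREQzRWZlMhEYiIiIiHd3d3d2ZmZmZVVVRERDRWZlQhEZmZiIiIiId3d3d2ZmZmVVVURERWZlQxEZmZmZmIiIiIh3d3d2ZmZVVVRERWZmVCEaqZmZmZmYiIiIh3d3dmZmVVVERFZmVDEaqqqpmZmZmYiIiId3d3ZmZVVURFZmZUIbqqqqqqmZmZmYiIiHd3dmZlVVREVmZUMbu7uqqqqqqZmZmYiIh3d3ZmVVVEVmZlQru7u7u6qqqqqZmZmIiId3dmZVVURWZlQ8zMu7u7u6qqqqqZmZiIh3d2ZlVURWZmVMzMzMy7u7qqqqqqmZmYiId3ZmVVRFZmVd3MzMzMu7qqqqqqqpmZiIh3dmZVVEVmZd3d3dzMy7qqqru6qqmZmIiHd2ZlVEVWZd3d3d3cy7qqq7u7qqmZmYiId3ZlVURVZu7u7t3dzLqqq7u7uqmZmZmIh3ZmVURFVu7u7u7t3Luqq7u7uqmZmZmYh3dmVVREVf//7u7u3cu7u7vMupmZmZmZiHd2ZVREVQ=="/>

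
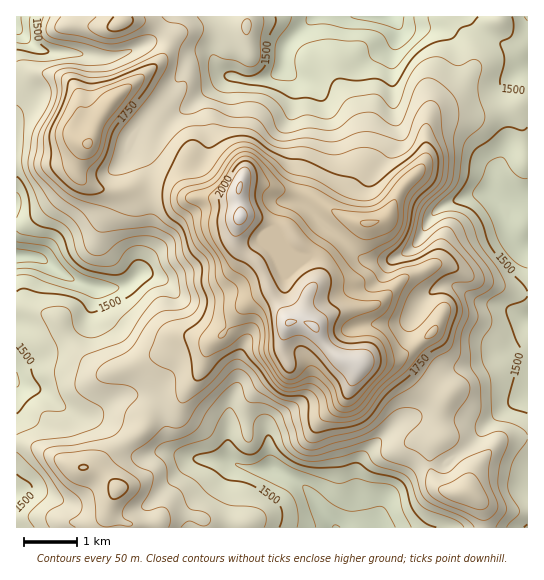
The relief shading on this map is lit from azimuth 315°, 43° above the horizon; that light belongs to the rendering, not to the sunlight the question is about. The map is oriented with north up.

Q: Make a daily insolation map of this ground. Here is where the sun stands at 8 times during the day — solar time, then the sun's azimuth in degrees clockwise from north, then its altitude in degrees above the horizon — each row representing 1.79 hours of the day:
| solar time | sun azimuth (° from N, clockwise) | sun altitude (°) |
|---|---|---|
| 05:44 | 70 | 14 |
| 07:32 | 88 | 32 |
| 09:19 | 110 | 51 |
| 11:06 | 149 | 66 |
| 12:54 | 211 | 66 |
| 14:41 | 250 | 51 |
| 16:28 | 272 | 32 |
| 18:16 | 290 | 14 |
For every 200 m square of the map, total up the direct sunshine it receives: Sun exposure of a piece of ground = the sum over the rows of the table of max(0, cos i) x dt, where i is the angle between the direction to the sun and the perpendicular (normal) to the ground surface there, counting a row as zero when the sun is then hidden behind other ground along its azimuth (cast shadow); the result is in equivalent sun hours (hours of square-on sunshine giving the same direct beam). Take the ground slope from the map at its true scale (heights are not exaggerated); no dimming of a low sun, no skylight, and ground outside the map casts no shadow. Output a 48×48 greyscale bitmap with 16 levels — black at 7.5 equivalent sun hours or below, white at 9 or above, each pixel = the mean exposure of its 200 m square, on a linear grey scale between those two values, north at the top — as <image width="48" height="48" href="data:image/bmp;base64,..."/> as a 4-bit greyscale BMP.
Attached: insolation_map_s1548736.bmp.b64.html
<image width="48" height="48" href="data:image/bmp;base64,Qk32BAAAAAAAAHYAAAAoAAAAMAAAADAAAAABAAQAAAAAAIAEAAATCwAAEwsAABAAAAAAAAAAAAAAABEREQAiIiIAMzMzAERERABVVVUAZmZmAHd3dwCIiIgAmZmZAKqqqgC7u7sAzMzMAN3d3QDu7u4A////AN3M3d3d3N293d3d3MzMzd3dzMzcu7zLvLu7u7zdy8zM3MzLvMy73d3dq7u6iKzLvKqrzMzdvMzMy7zMu7us3d3dq7upq92Xi7qru93Ny8zMzMzMuqq93d3du7q8zNp4rbu6vN3bmrzLvMypmrzc3d3curq6mbqazbuqzd3Kmruru7u8y7uZvN3Lqrzcury7zcu7uru8zMus3d3cuLmImrzLzd3d3LzLzdunVWm83c3Mzd3Mt7qqmqrMzd3d3cvMzbqZmZms3czLzd3NmLqsupmbvN3d3MurvbvNzMvMzN3dzM3daburyoiauIrd3My5q8zczd3M3d3dzM3diruqu3eaupid3dy7q8u83d3czN3dy5e7mqq6qqmZu6mK3du8zLvMzd3d3d3d23WLunRquauYm7qYzcq93c3czN3d3d3c3IVruVVVqrynibuprKq93czdzMzd3d3czaRrpmqous3Jiau6u6rN3d3dzcu8zd3dvcV6lp3Lu93amrq7vLq83d3dzMqqrN3dvMhrl73bvJiYeLyqu6qq3d3d3Lqqms3du9xalazLyDNFaLzKqquq3d3d3MzMqLzMur2opZ3MyJmYibqsmbu6zN3d3MzNyZqZmazap4zcqrzMu6qbqbuqzd3My7qrupqXeJvNuqm7q83curq6p4ms3cyqh4mIiZloqqu8vMq9zLqYqrvJZKvM3cunVqzKhlR6qrzLvLusy8zKe7vMq7u7zIhmm6mqiYm6qavMzLyZuruqhrzLvMqZqzRJuprLabu7uprN3M3bupiZhBa8y4Znmsqrq83ceruru5rNy93dyYvcukA4hlVoq6qru83cqbupqpvczd3bh73cqJQGh3eKzczLu83dyqu5mrvbvN23i9zMymcAmZms3c3cu83d3KurqqvLust5zczd22VAOJms3azMzN3d3bu7upmrh4eM3bdFqmWEAVea3aq8y7zd3durzKrKaJvdyERDSph5lmiZvbq7qrzd3duGZka6m7zLdpu5SbmHm7qZzbqqrMqqvNyoUABamVV3is3cdLupmruq3am7zcuprMy8yVAHVCervMzdtCqoibut3aiazcqqi9y83ZMAAEq7u7zMySOXebvd3aiavNqLm9y73LcQAEeJmqu7y4SFer3d3ah5vMt7qt26u8pjNGZomaq7qqinnM3d3agzrMyaub3Kq8qHiamJmau7qqm6zd3d3blAbdzJq5vbq7mau7y6qqu7u6q7zd3d3dmCK9vbm6nNyoiququ7u7u7u5q8zMzd3dqnSamLqrq9y5mXd4q7zMu7u5vLzMzMzN26iFMBm6utyqqZmJvM3cu7q4vMzN3cy93JURIABru8yb3czLzd3dzLqnrMzN3d3MliAFeFAFu8yt3My6vN3d3Muni8zN3c3XeavMzNyEi8zN3duavM3Mzcy3abzMzM3RipmZmIq8zdzN3duru7u7vMy5eKvMzd3YiLzMvLms3dzN3du7zLupmIm7q8zM3d3KhozMu8y8zMvMzNu8zMuqqZm7vN3czdqw=="/>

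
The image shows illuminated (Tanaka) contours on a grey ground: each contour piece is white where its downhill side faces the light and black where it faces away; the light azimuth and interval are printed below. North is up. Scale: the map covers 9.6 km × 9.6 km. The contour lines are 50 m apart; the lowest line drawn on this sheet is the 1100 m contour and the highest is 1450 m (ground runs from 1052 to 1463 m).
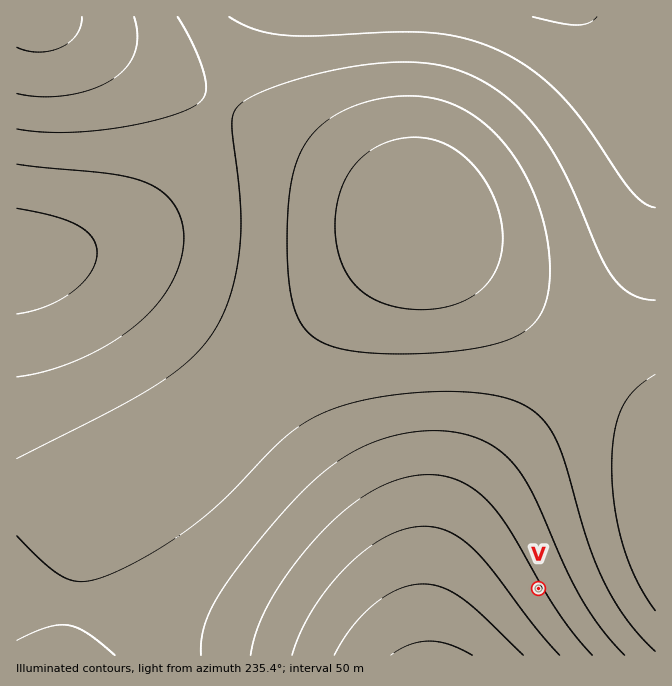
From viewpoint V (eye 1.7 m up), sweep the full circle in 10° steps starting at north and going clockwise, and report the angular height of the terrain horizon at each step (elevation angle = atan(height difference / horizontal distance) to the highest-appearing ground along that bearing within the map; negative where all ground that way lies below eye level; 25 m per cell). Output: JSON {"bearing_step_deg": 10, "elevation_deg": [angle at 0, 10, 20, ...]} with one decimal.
{"bearing_step_deg": 10, "elevation_deg": [-0.0, -0.2, -1.0, -2.7, -4.2, -5.2, -5.8, -6.2, -6.1, -5.8, -5.1, -4.2, -2.9, -1.8, -0.5, 0.7, 2.0, 3.1, 4.1, 4.9, 5.5, 5.8, 6.0, 6.0, 6.0, 5.8, 5.4, 4.9, 4.3, 3.5, 2.7, 1.7, 0.8, -0.2, -0.2, -0.2]}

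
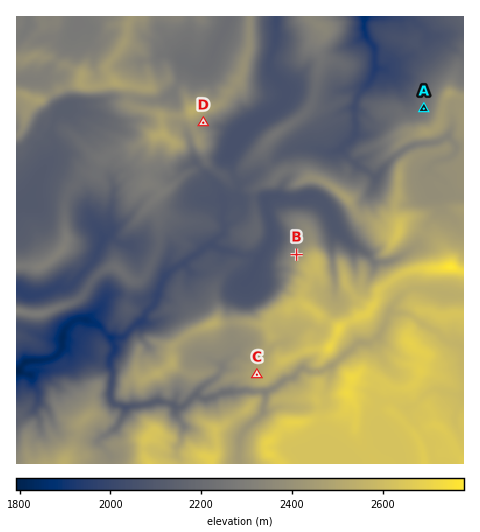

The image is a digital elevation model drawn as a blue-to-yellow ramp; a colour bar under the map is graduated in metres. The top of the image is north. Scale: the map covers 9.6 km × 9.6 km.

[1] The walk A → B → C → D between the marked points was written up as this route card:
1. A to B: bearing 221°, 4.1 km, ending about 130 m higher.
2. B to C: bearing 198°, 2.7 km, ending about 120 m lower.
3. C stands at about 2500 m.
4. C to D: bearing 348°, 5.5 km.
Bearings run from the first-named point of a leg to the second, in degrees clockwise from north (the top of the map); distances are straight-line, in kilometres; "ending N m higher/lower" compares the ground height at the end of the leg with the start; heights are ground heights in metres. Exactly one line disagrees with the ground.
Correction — Line 2: it should read "ending about 120 m higher".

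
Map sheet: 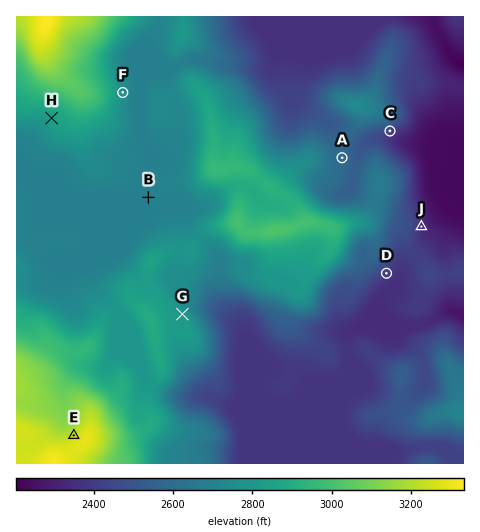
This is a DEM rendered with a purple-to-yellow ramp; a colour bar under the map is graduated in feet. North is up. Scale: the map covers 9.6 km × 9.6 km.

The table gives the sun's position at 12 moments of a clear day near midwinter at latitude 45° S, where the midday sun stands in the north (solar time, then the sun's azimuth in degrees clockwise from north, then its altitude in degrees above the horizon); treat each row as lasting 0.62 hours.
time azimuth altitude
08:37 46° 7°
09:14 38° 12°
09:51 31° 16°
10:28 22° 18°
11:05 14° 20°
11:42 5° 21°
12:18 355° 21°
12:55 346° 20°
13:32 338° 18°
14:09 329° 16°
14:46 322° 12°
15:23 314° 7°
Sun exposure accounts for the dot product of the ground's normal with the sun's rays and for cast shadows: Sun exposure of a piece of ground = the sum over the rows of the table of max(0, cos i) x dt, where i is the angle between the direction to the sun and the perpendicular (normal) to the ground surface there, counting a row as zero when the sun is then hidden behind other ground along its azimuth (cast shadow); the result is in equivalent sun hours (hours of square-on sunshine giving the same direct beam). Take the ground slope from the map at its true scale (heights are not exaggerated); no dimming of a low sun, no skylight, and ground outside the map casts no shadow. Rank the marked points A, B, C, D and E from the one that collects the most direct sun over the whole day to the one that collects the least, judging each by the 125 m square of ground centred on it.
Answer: E > A ≈ B > D > C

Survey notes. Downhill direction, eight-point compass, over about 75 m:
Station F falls E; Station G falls NE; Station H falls SW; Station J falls E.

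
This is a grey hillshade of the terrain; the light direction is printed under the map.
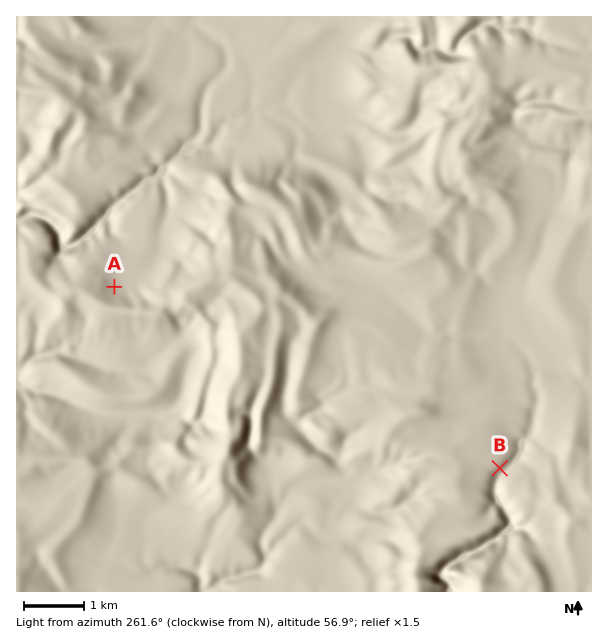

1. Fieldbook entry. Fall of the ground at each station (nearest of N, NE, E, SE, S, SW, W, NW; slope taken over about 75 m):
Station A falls NE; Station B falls SE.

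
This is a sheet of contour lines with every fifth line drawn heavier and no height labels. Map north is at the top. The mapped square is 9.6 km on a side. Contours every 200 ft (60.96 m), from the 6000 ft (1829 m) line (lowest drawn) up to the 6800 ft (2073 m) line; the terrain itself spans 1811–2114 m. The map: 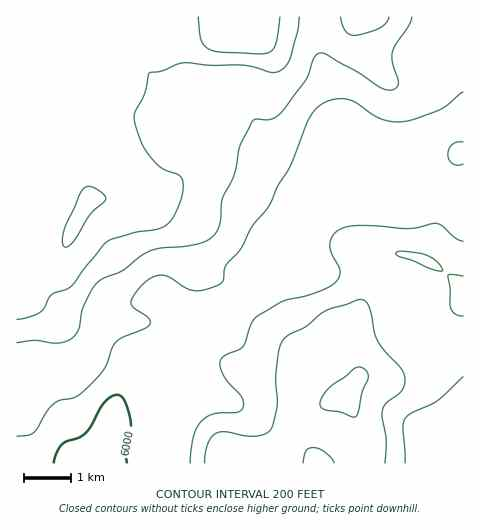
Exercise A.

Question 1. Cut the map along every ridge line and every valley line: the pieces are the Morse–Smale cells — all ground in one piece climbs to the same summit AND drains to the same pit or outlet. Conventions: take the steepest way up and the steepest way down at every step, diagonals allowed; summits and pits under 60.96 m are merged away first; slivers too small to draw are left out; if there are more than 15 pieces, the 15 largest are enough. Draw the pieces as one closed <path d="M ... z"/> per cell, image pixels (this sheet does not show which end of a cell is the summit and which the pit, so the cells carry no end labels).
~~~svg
<path d="M147 16l-131 1 0 347 22 2 16 6 8 6 8 61 6 15 7 10 19-1-3-16 7-16 47 17 7 7 3-23 6-18 1-19 0-18-6-13 0-7 12-32 9-6 7 0 7 4 15-4 21-9 18-16 16-7 49-50 4-8 8-9 37-16 67-67 3-6-144 59-6 0-23-15-12-25-27-12-6-5-2-6 0-21 1-5 5-3-12-5-35 3-14-8-9-11-10-11 5-26z"/><path d="M463 120l-25 9-4 8-67 67-37 16-8 9-4 8-49 50-16 7-18 16-21 9-10 4-19-4-9 6-12 32 0 7 6 13 0 18-1 19-7 24-1 26 203-1 0-10-7-32-11-22 13-22-14-26-2-15 23-37 19-22 12-23 26 5 19 11 15 13 5 10 0 8 2 0z"/><path d="M463 16l-315 0 0 24-5 26 19 22 11 7 10 1 28-3 14 6-5 0-3 7 0 21 2 6 6 5 27 12 7 10 3 12 5 6 20 12 6 0 141-58 15-9 15-4z"/><path d="M404 254l-7 0-3 3-9 20-19 22-23 37 2 15 14 26-13 22 11 22 7 32 0 10 99 1 1-162-2-1-2-13-7-10-21-15z"/><path d="M32 365l-16 0 0 98 66 1-12-25-8-61-8-6z"/><path d="M108 431l-3 2-6 14 0 7 4 10 58-1 0-8-6-6z"/>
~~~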